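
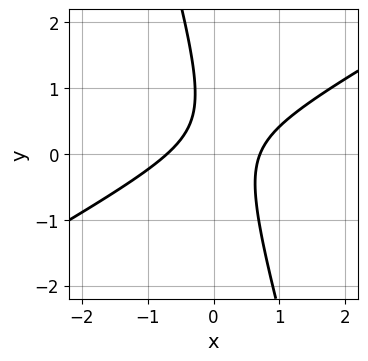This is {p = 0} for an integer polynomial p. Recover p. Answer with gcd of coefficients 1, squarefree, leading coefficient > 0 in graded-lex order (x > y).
1. The degree is 2 — the shape is more complex than any degree-1 curve.
2. From the visible intercepts: the curve avoids every integer y-axis point in the box.
3. The integer polynomial consistent with all of this is the stated p.

2*x^2 - 3*x*y - y^2 + y - 1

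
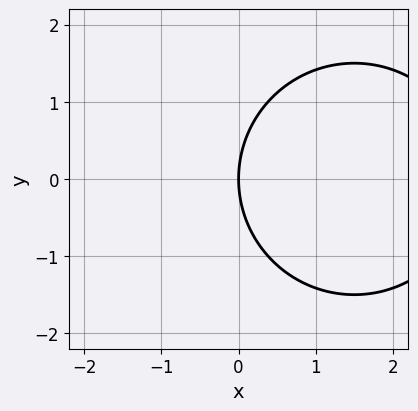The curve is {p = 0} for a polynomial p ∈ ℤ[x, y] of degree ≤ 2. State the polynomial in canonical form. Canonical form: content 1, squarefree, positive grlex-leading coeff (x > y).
The degree is 2 — a generic line meets the curve in up to 2 points.
Symmetries: it's symmetric under y → −y, forcing even powers of y.
From the visible intercepts: it crosses the y-axis at the gridline y = 0; it meets the x-axis at x = 0 (among the integer gridlines).
Solving for integer coefficients yields p as stated.

x^2 + y^2 - 3*x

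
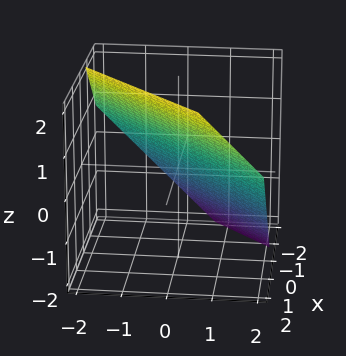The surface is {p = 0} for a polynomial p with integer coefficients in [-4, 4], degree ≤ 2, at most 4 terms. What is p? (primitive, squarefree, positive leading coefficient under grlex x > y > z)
First, the degree is 1 — the surface is flat (a plane).
Finally, matching integer coefficients to the picture gives p.

3*x - 3*y - 3*z + 2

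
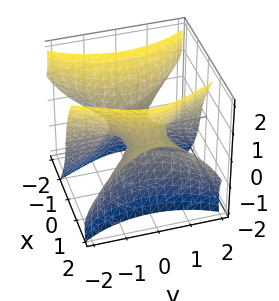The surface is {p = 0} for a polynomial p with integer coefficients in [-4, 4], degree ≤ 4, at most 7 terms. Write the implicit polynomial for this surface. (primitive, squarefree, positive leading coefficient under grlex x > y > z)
The degree is 3 — the shape is more complex than any degree-2 surface.
Checking where it meets the axes: one x-axis crossing is at x = 0; it meets the z-axis at z = 0 (among the integer gridlines).
These observations pin down the coefficients.

x^3 - 3*x^2*z - 2*x*y^2 + z^3 + 2*z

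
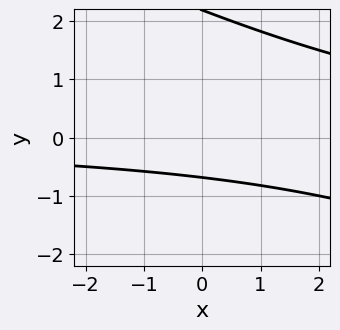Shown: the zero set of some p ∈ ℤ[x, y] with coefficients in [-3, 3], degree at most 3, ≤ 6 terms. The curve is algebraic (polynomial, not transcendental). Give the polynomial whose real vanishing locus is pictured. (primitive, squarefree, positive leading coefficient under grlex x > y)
x*y + 2*y^2 - 3*y - 3

The degree is 2 — the shape is more complex than any degree-1 curve.
From the axis intercepts and sections: no x-intercept at any integer in the box.
Matching integer coefficients to the picture gives p.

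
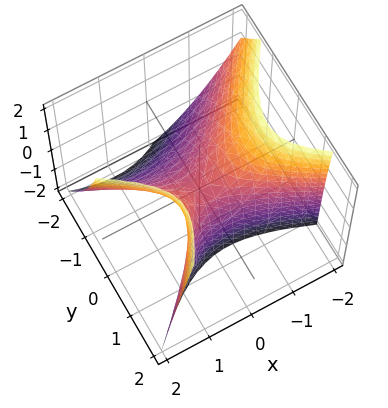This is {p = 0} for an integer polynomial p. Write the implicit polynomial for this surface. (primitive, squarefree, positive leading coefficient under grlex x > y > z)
2*x^2 + 2*x*y - 3*y^2 + 2*y*z - 2*z

The degree is 2 — the shape is more complex than any degree-1 surface.
Checking where it meets the axes: it crosses the x-axis at the gridline x = 0; it meets the y-axis at y = 0 (among the integer gridlines); it meets the z-axis at z = 0 (among the integer gridlines).
Matching integer coefficients to the picture gives p.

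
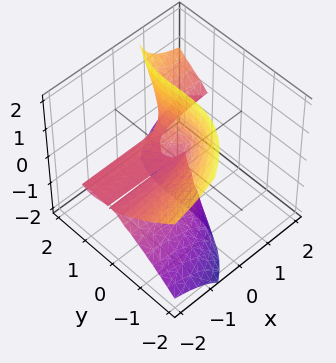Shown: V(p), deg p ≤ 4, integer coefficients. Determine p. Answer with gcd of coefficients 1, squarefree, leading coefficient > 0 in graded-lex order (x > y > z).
(a) The degree is 3 — no degree-2 surface has this shape.
(b) Against the integer gridlines: the y-axis gridline crossings are at y ∈ {0, 1}; it crosses the z-axis at the gridline z = 0; the visible x-axis segment lies entirely on the surface.
(c) Solving for integer coefficients yields p as stated.

3*x*z^2 - y^3 + y^2 - z^2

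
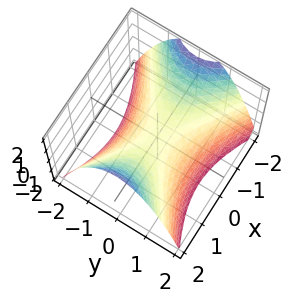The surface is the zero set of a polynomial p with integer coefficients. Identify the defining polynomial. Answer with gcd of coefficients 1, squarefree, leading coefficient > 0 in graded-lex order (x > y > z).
deg p = 2.
Symmetries: it's symmetric under y → −y, forcing even powers of y; the x ↦ −x reflection is a symmetry, so x appears only in even powers.
From the axis intercepts and sections: it crosses the y-axis at the gridline y = 0; it crosses the x-axis at the gridline x = 0; it meets the z-axis at z = 0 (among the integer gridlines).
Assembling these constraints gives the stated polynomial.

x^2 - 2*y^2 - 2*z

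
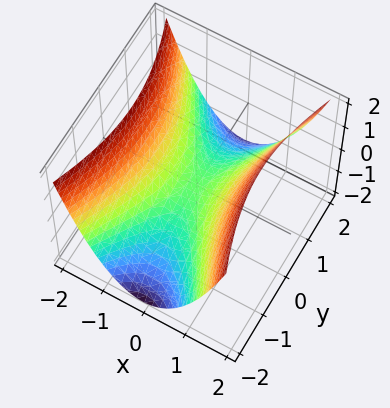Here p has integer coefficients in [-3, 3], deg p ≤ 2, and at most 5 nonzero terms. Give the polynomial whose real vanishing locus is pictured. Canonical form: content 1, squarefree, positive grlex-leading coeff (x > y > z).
(a) Degree: a saddle surface; a quadric, so deg p = 2.
(b) Symmetries: mirror symmetry x ↦ −x ⇒ only even powers of x; the y ↦ −y reflection is a symmetry, so y appears only in even powers.
(c) Reading off the gridlines: one z-axis crossing is at z = 0; it crosses the x-axis at the gridline x = 0.
(d) These observations pin down the coefficients.

3*x^2 - y^2 - 3*z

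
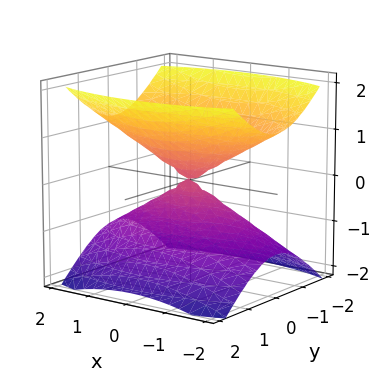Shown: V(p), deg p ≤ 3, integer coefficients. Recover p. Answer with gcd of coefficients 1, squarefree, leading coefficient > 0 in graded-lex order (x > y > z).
I count 2 distinct pieces. Treating them together as one polynomial.
Degree: two nappes meeting at a single point; a quadric, so deg p = 2.
Symmetries: mirror symmetry z ↦ −z ⇒ only even powers of z; the y ↦ −y reflection is a symmetry, so y appears only in even powers; mirror symmetry x ↦ −x ⇒ only even powers of x.
From the axis intercepts and sections: it crosses the z-axis at the gridline z = 0; it meets the y-axis at y = 0 (among the integer gridlines); one x-axis crossing is at x = 0.
Together with the visible shape, these determine p as stated.

x^2 + 3*y^2 - 3*z^2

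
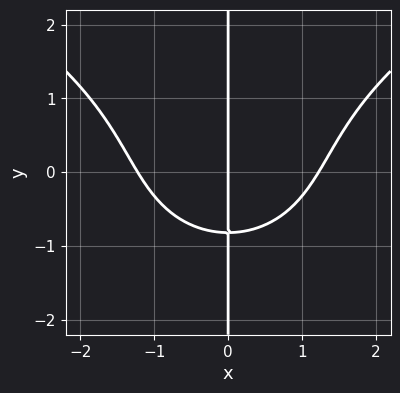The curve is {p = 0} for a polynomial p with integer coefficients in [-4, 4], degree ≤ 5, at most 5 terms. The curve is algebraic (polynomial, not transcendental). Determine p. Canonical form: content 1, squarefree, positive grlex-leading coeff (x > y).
x*y^3 - 2*x^3 + 3*x*y + 3*x

deg p = 4.
Checking where it meets the axes: every point of the y-axis in the box is on the curve; one x-axis crossing is at x = 0.
These observations pin down the coefficients.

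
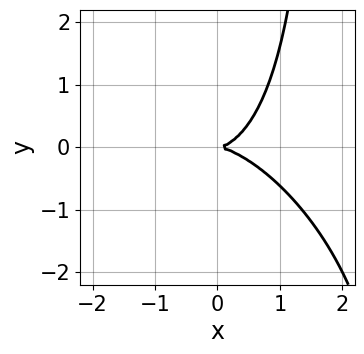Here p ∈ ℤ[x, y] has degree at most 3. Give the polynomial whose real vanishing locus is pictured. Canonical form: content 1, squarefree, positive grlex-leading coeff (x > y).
x^3 + x^2*y + x*y^2 - 2*y^2

1. Degree: a generic line meets the curve in up to 3 points, so deg p = 3.
2. Against the integer gridlines: it crosses the y-axis at the gridline y = 0; one x-axis crossing is at x = 0.
3. Fitting integer coefficients to these (and the overall shape) gives p.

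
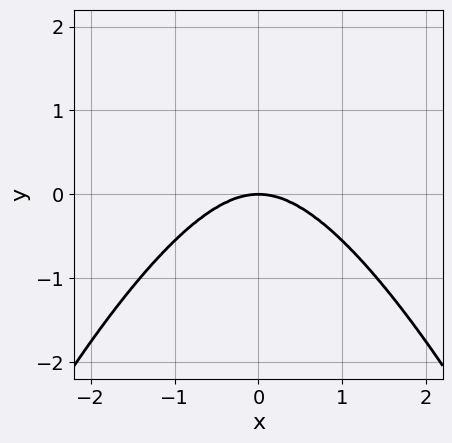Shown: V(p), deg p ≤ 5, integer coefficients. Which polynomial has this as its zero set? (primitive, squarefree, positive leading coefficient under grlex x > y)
deg p = 4.
Symmetries: the x ↦ −x reflection is a symmetry, so x appears only in even powers.
Checking where it meets the axes: it crosses the x-axis at the gridline x = 0; it crosses the y-axis at the gridline y = 0.
These observations pin down the coefficients.

2*x^4 + 3*x^2*y + 2*y^3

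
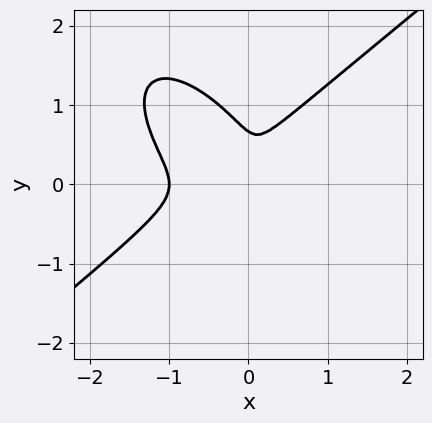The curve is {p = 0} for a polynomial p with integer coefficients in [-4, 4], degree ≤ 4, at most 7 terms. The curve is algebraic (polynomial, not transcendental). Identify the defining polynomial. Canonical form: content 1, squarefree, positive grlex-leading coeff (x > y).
3*x^3 - 2*x*y^2 - 3*y^3 + 3*x^2 + 2*y^2

First, degree: the shape is more complex than any degree-2 curve, so deg p = 3.
Next, against the integer gridlines: one x-axis crossing is at x = -1.
Finally, these observations pin down the coefficients.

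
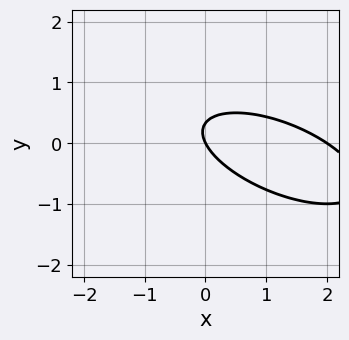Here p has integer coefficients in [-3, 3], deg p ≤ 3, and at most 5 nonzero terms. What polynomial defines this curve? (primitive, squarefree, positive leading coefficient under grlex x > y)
x^2 + 2*x*y + 3*y^2 - 2*x - y

The degree is 2 — a generic line meets the curve in up to 2 points.
Checking where it meets the axes: among the integer gridlines, it crosses the x-axis at x ∈ {0, 2}; one y-axis crossing is at y = 0.
The integer polynomial consistent with all of this is the stated p.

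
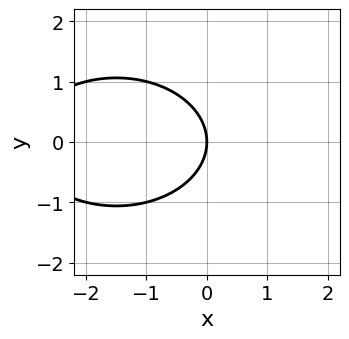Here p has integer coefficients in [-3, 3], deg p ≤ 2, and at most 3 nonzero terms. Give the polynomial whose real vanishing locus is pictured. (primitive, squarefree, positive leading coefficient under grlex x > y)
First, the degree is 2 — the shape is more complex than any degree-1 curve.
Next, symmetries: it's symmetric under y → −y, forcing even powers of y.
Then, against the integer gridlines: one y-axis crossing is at y = 0; it meets the x-axis at x = 0 (among the integer gridlines).
Finally, these observations pin down the coefficients.

x^2 + 2*y^2 + 3*x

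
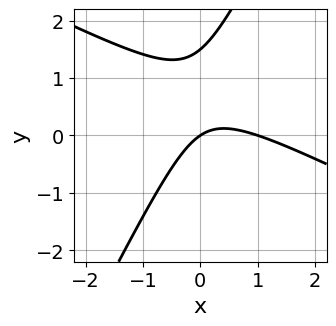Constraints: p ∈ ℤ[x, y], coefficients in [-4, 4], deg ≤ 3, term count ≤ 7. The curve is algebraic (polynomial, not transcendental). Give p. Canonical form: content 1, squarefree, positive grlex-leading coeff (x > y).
2*x^2 + 3*x*y - 2*y^2 - 2*x + 3*y

First, degree: a generic line meets the curve in up to 2 points, so deg p = 2.
Then, reading off the gridlines: among the integer gridlines, it crosses the x-axis at x ∈ {0, 1}; it meets the y-axis at y = 0 (among the integer gridlines).
Finally, fitting integer coefficients to these (and the overall shape) gives p.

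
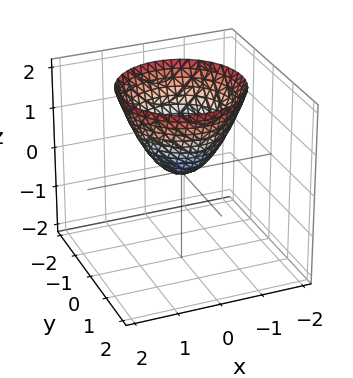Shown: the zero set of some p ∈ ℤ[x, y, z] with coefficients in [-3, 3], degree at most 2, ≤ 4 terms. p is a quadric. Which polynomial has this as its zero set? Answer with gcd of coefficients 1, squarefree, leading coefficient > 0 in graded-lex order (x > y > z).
(a) The degree is 2 — a single bowl opening along one axis; a quadric.
(b) Symmetry: every cross-section ⟂ z is a circle, so x, y appear only via x² + y².
(c) Against the integer gridlines: a circular section at z = 1 has radius exactly 1; it meets the z-axis at z = 0 (among the integer gridlines).
(d) The integer polynomial consistent with all of this is the stated p.

x^2 + y^2 - z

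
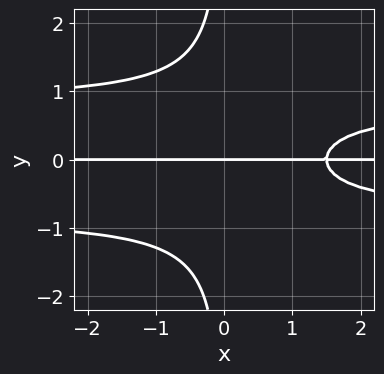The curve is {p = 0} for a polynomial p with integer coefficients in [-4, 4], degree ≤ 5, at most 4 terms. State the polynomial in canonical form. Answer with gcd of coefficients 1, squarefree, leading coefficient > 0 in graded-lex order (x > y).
3*x*y^3 - 2*x*y + 3*y

(a) deg p = 4.
(b) Checking where it meets the axes: the visible x-axis segment lies entirely on the curve; it meets the y-axis at y = 0 (among the integer gridlines).
(c) Solving for integer coefficients yields p as stated.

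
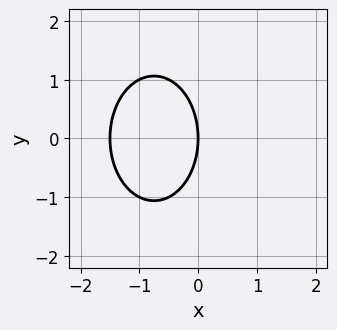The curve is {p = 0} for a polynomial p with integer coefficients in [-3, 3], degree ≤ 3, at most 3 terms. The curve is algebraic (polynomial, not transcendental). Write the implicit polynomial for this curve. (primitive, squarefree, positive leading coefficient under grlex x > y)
2*x^2 + y^2 + 3*x

1. Degree: no degree-1 curve has this shape, so deg p = 2.
2. Symmetries: it's symmetric under y → −y, forcing even powers of y.
3. Observable constraints: one x-axis crossing is at x = 0; one y-axis crossing is at y = 0.
4. Solving for integer coefficients yields p as stated.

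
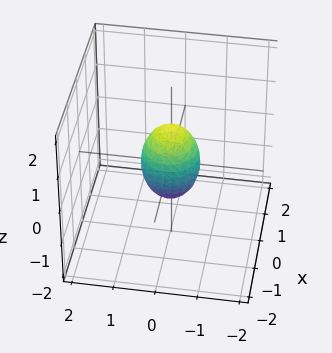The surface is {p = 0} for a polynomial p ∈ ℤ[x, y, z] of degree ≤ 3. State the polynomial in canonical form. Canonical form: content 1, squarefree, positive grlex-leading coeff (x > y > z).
2*x^2 + 2*y^2 + z^2 - 1

1. Degree: no degree-1 surface has this shape, so deg p = 2.
2. Symmetries: every cross-section ⟂ z is a circle, so x, y appear only via x² + y².
3. Observable constraints: the z-axis gridline crossings are at z ∈ {-1, 1}; a circular section at z = 0 has radius between 0 and 1.
4. Assembling these constraints gives the stated polynomial.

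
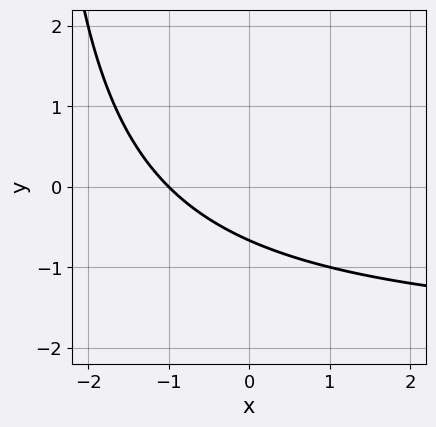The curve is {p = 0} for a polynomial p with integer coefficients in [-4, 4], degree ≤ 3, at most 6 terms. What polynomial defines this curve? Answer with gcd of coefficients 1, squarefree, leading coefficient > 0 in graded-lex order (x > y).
x*y + 2*x + 3*y + 2

Degree: no degree-1 curve has this shape, so deg p = 2.
Reading off the gridlines: it meets the x-axis at x = -1 (among the integer gridlines).
Assembling these constraints gives the stated polynomial.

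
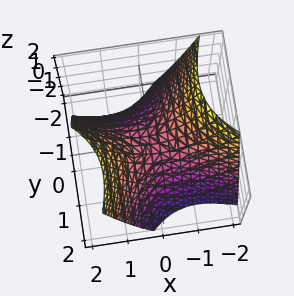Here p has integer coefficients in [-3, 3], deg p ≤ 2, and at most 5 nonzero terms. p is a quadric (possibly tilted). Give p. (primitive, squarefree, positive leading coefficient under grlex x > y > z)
Degree: the shape is more complex than any degree-1 surface, so deg p = 2.
From the visible intercepts: it crosses the y-axis at the gridline y = 0; one z-axis crossing is at z = 0; one x-axis crossing is at x = 0.
These observations pin down the coefficients.

2*x^2 + 3*x*y - 2*y^2 - 3*z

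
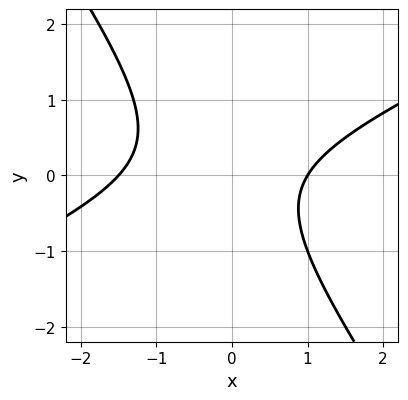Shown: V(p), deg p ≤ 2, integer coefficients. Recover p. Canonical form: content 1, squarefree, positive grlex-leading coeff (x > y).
2*x^2 - 3*x*y - 3*y^2 + x - 3

First, degree: the shape is more complex than any degree-1 curve, so deg p = 2.
Then, against the integer gridlines: it meets the x-axis at x = 1 (among the integer gridlines); it misses every integer gridline on the y-axis.
Finally, assembling these constraints gives the stated polynomial.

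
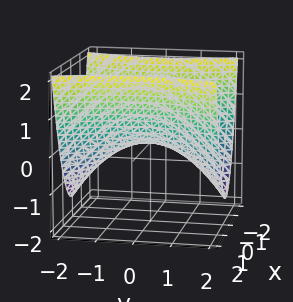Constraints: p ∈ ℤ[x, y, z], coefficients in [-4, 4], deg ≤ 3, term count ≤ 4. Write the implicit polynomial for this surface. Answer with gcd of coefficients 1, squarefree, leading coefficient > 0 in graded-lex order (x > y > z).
(a) deg p = 2. A hyperbolic paraboloid; a quadric.
(b) Symmetries: mirror symmetry y ↦ −y ⇒ only even powers of y; it's symmetric under x → −x, forcing even powers of x.
(c) Observable constraints: it crosses the x-axis at the gridline x = 0; it meets the y-axis at y = 0 (among the integer gridlines); it crosses the z-axis at the gridline z = 0.
(d) Fitting integer coefficients to these (and the overall shape) gives p.

3*x^2 - y^2 - 3*z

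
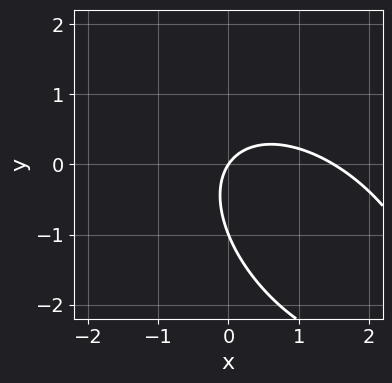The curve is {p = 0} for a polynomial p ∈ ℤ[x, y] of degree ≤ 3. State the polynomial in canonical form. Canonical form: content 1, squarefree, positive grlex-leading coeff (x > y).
2*x^2 + 2*x*y + 2*y^2 - 3*x + 2*y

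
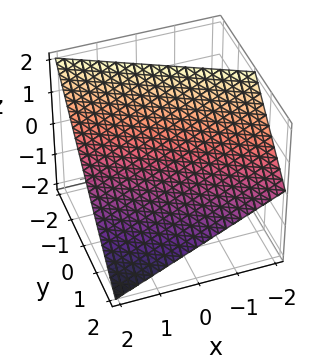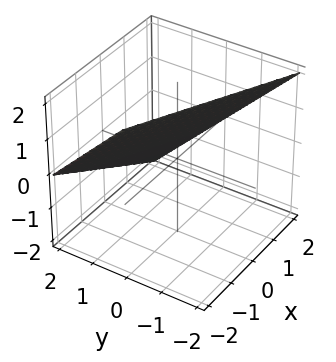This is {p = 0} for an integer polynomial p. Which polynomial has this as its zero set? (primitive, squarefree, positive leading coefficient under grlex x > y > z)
x + 2*y + 2*z - 2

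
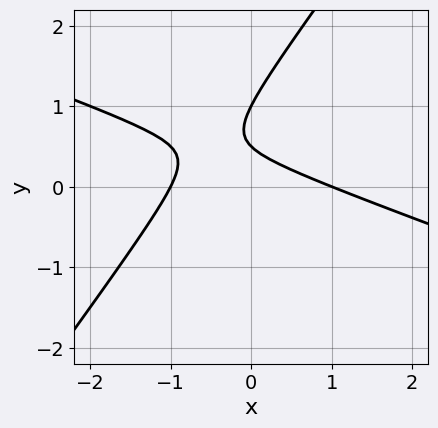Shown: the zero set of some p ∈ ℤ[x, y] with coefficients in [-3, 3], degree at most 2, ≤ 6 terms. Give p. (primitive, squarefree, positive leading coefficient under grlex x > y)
x^2 + 2*x*y - 2*y^2 + 3*y - 1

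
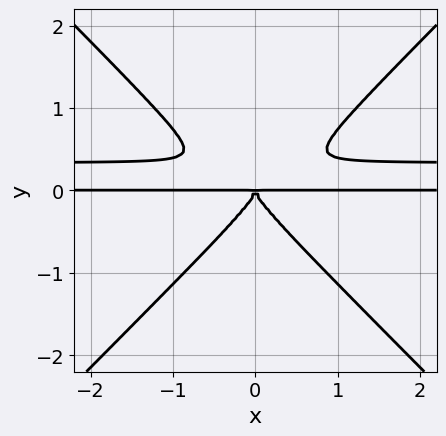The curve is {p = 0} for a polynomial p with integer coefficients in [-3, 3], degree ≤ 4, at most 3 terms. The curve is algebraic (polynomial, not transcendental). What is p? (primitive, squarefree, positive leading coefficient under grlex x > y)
First, deg p = 4. The shape is more complex than any degree-3 curve.
Next, symmetries: mirror symmetry x ↦ −x ⇒ only even powers of x.
Then, reading off the gridlines: the visible x-axis segment lies entirely on the curve.
Finally, solving for integer coefficients yields p as stated.

3*x^2*y^2 - 3*y^4 - x^2*y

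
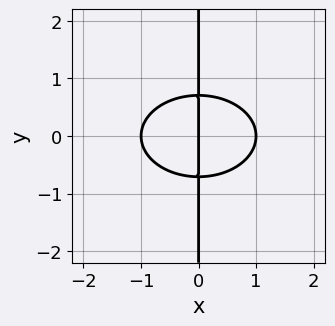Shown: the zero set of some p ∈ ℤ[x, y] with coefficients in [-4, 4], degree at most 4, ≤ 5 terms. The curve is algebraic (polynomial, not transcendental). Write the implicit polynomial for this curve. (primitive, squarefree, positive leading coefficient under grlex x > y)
x^3 + 2*x*y^2 - x

First, the degree is 3 — a generic line meets the curve in up to 3 points.
Next, symmetries: the y ↦ −y reflection is a symmetry, so y appears only in even powers.
Then, from the axis intercepts and sections: among the integer gridlines, it crosses the x-axis at x ∈ {-1, 0, 1}; every point of the y-axis in the box is on the curve.
Finally, together with the visible shape, these determine p as stated.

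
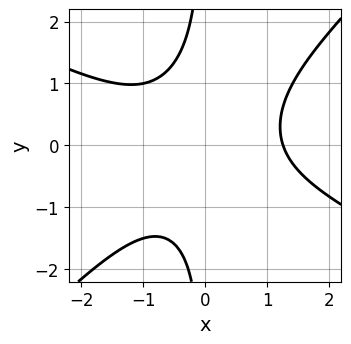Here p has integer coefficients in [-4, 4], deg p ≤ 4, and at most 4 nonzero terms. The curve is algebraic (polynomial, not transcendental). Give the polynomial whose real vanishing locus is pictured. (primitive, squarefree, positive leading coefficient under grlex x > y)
(a) Degree: no degree-2 curve has this shape, so deg p = 3.
(b) Checking where it meets the axes: it misses every integer gridline on the y-axis.
(c) These observations pin down the coefficients.

x^3 + x^2*y - 2*x*y^2 - 2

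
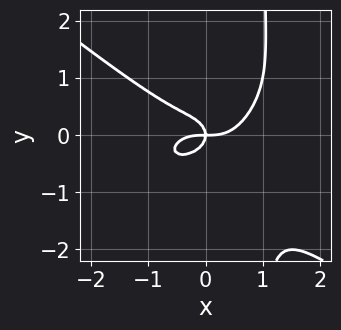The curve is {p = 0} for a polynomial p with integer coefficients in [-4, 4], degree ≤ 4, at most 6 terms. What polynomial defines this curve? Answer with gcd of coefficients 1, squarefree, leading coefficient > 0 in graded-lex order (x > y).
(a) Degree: the shape is more complex than any degree-3 curve, so deg p = 4.
(b) Against the integer gridlines: it crosses the x-axis at the gridline x = 0; it crosses the y-axis at the gridline y = 0.
(c) The integer polynomial consistent with all of this is the stated p.

x^4 + 2*x*y^3 - 2*y^3 - x*y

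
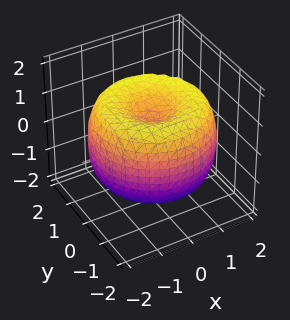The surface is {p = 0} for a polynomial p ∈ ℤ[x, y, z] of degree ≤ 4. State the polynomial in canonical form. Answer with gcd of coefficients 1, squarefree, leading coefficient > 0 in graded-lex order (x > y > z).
x^4 + 2*x^2*y^2 + y^4 - 3*x^2 - 3*y^2 + 2*z^2 - 1

1. deg p = 4. A generic line meets the surface in up to 4 points.
2. Symmetries: rotational symmetry about the z-axis ⇒ p depends on x, y only through x² + y².
3. Checking where it meets the axes: a circular section at z = -1 has radius between 0 and 1.
4. The integer polynomial consistent with all of this is the stated p.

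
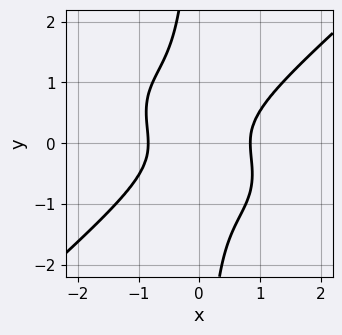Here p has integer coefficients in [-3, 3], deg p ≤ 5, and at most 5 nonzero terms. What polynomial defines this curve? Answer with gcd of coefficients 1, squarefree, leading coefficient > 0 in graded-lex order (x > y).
2*x^4 - 3*x*y^3 - 2*y^2 - 1

deg p = 4.
Reading off the gridlines: it misses every integer gridline on the y-axis.
The integer polynomial consistent with all of this is the stated p.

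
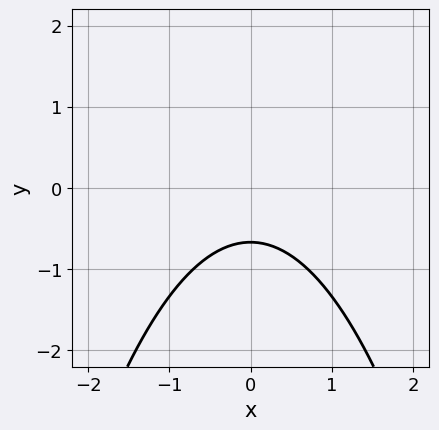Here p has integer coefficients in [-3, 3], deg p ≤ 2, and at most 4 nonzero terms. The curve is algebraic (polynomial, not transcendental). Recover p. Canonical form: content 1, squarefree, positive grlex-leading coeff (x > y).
The degree is 2 — no degree-1 curve has this shape.
Symmetries: the x ↦ −x reflection is a symmetry, so x appears only in even powers.
Reading off the gridlines: the curve avoids every integer x-axis point in the box.
Together with the visible shape, these determine p as stated.

2*x^2 + 3*y + 2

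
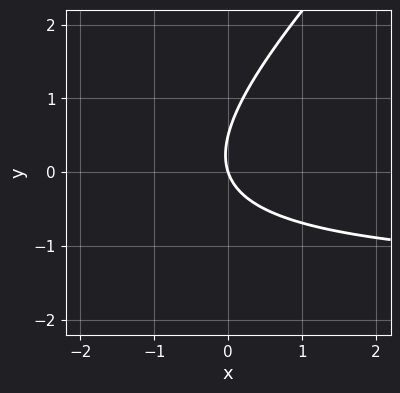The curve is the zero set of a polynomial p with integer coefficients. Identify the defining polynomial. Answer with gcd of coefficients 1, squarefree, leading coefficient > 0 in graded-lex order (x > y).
1. deg p = 2. The shape is more complex than any degree-1 curve.
2. Reading off the gridlines: it crosses the x-axis at the gridline x = 0; it crosses the y-axis at the gridline y = 0.
3. The integer polynomial consistent with all of this is the stated p.

2*x*y - 2*y^2 + 3*x + y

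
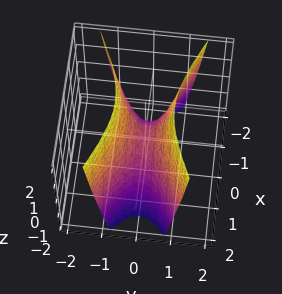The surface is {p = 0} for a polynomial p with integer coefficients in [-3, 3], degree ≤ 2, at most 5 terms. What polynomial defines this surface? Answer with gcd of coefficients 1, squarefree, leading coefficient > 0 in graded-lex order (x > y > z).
deg p = 2. A saddle surface; a quadric.
Symmetries: the y ↦ −y reflection is a symmetry, so y appears only in even powers; it's symmetric under x → −x, forcing even powers of x.
Reading off the gridlines: it crosses the y-axis at the gridline y = 0; one x-axis crossing is at x = 0; it meets the z-axis at z = 0 (among the integer gridlines).
Together with the visible shape, these determine p as stated.

x^2 - 3*y^2 + z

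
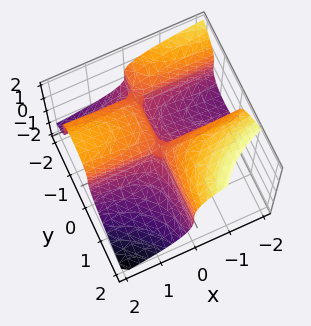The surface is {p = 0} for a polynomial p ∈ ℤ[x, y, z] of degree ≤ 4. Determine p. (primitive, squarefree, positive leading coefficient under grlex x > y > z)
(a) Degree: no degree-2 surface has this shape, so deg p = 3.
(b) Reading off the gridlines: the visible x-axis segment lies entirely on the surface; the visible y-axis segment lies entirely on the surface.
(c) The integer polynomial consistent with all of this is the stated p.

2*x*y^2 + 2*z^3 + 3*x*y - z^2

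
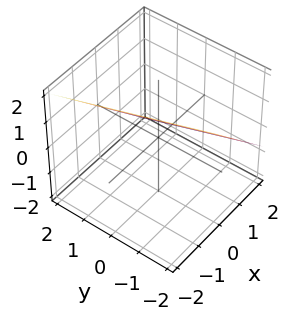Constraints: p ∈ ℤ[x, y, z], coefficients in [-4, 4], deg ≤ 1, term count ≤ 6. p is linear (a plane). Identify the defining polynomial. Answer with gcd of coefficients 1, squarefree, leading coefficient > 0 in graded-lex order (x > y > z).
3*x + y + 3*z - 2

1. deg p = 1. Every cross-section is a straight line — this is a plane.
2. From the visible intercepts: one y-axis crossing is at y = 2.
3. Solving for integer coefficients yields p as stated.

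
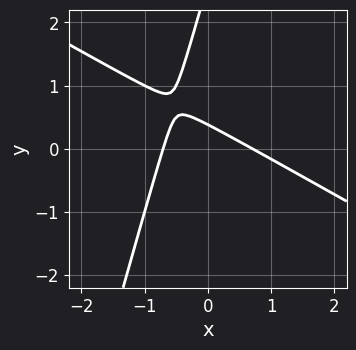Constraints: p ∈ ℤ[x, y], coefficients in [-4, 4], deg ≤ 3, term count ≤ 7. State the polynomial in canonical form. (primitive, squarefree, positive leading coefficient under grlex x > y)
2*x^2 + 3*x*y - y^2 + 3*y - 1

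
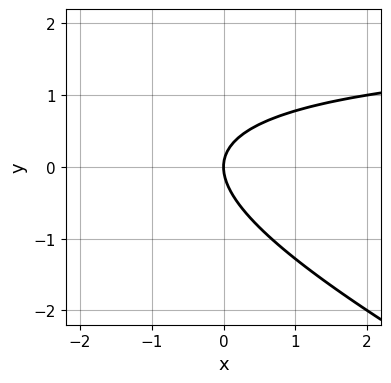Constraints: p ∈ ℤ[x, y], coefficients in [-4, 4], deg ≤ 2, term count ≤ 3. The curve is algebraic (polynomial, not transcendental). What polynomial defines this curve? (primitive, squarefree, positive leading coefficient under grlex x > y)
(a) The degree is 2 — no degree-1 curve has this shape.
(b) Observable constraints: it meets the x-axis at x = 0 (among the integer gridlines); it meets the y-axis at y = 0 (among the integer gridlines).
(c) Solving for integer coefficients yields p as stated.

x*y + 2*y^2 - 2*x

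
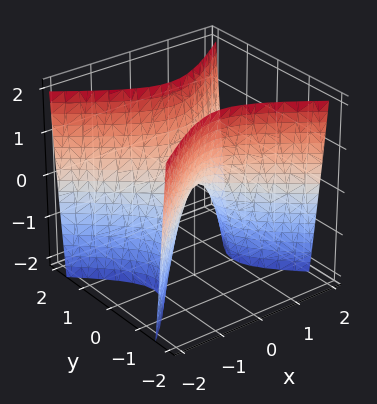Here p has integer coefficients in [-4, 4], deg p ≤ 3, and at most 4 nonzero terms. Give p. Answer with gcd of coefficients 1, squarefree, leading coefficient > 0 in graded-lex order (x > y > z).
2*x^2 - 3*y^2 + z

First, deg p = 2. A hyperbolic paraboloid; a quadric.
Next, symmetries: mirror symmetry x ↦ −x ⇒ only even powers of x; it's symmetric under y → −y, forcing even powers of y.
Next, from the axis intercepts and sections: it crosses the z-axis at the gridline z = 0; it meets the y-axis at y = 0 (among the integer gridlines); it meets the x-axis at x = 0 (among the integer gridlines).
Finally, together with the visible shape, these determine p as stated.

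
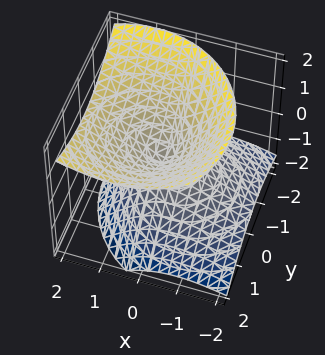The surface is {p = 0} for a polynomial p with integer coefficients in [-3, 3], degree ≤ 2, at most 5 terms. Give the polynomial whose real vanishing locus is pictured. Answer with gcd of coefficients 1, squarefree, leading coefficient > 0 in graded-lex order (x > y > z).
1. The degree is 2 — a generic line meets the surface in up to 2 points.
2. From the axis intercepts and sections: it meets the z-axis at z = 0 (among the integer gridlines); one x-axis crossing is at x = 0; it crosses the y-axis at the gridline y = 0.
3. Matching integer coefficients to the picture gives p.

2*x^2 - 2*x*z + 2*y^2 - y*z - 3*z^2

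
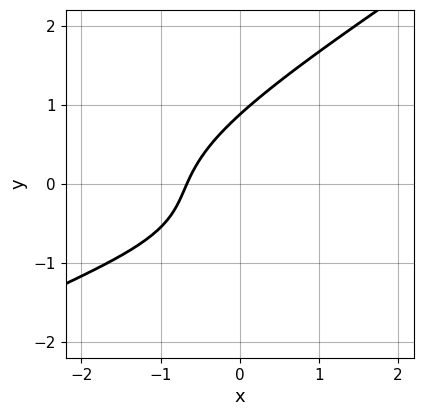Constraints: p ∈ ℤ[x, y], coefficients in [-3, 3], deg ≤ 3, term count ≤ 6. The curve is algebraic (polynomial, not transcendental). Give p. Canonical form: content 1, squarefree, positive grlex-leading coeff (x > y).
1. The degree is 3 — no degree-2 curve has this shape.
2. Matching integer coefficients to the picture gives p.

2*x*y^2 - 3*y^3 + 2*x*y + 3*x + 2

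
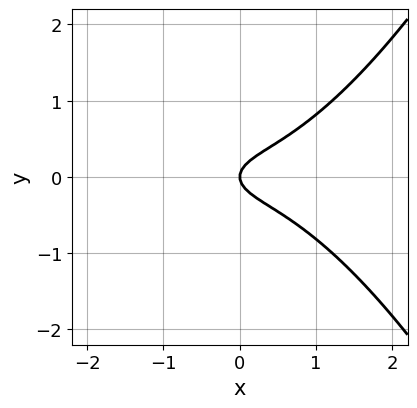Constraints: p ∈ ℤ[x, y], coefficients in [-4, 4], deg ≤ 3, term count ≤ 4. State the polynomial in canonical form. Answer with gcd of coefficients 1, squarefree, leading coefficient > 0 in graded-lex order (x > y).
x^3 - 3*y^2 + x

1. The degree is 3 — the shape is more complex than any degree-2 curve.
2. Symmetries: it's symmetric under y → −y, forcing even powers of y.
3. Observable constraints: one x-axis crossing is at x = 0; it crosses the y-axis at the gridline y = 0.
4. Solving for integer coefficients yields p as stated.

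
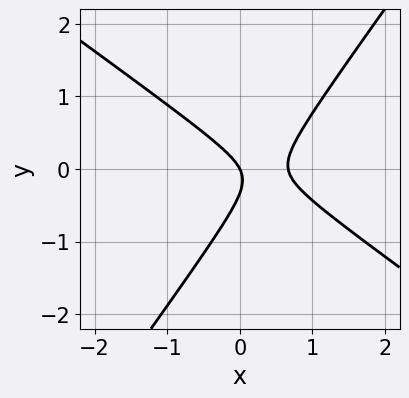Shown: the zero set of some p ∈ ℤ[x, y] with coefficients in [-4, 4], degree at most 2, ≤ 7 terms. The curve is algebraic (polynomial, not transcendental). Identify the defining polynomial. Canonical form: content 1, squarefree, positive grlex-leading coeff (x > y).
3*x^2 + 2*x*y - 3*y^2 - 2*x - y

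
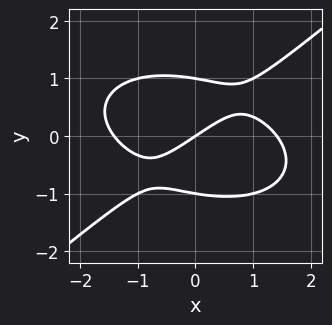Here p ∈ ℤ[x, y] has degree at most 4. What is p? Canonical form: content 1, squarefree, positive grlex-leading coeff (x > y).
First, the degree is 3 — a generic line meets the curve in up to 3 points.
Next, from the axis intercepts and sections: the y-axis gridline crossings are at y ∈ {-1, 0, 1}; one x-axis crossing is at x = 0.
Finally, matching integer coefficients to the picture gives p.

x^3 + x*y^2 - 3*y^3 - 2*x + 3*y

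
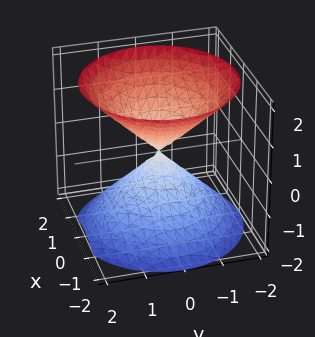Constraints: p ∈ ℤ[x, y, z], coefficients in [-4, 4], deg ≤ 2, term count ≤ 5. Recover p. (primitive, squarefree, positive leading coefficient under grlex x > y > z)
x^2 + y^2 - z^2

1. I count 2 distinct pieces. Treating them together as one polynomial.
2. Degree: a double cone through the origin; a quadric, so deg p = 2.
3. Symmetries: the z ↦ −z reflection is a symmetry, so z appears only in even powers; the z-axis is an axis of rotation, so x and y enter only as x² + y².
4. Checking where it meets the axes: one z-axis crossing is at z = 0; a circular section at z = -1 has radius exactly 1; it crosses the x-axis at the gridline x = 0.
5. Putting this together gives p.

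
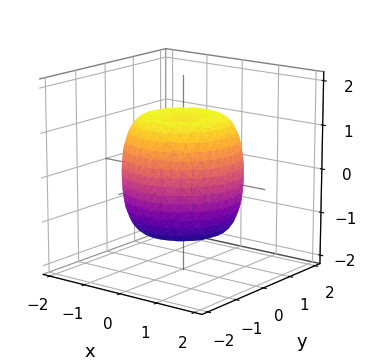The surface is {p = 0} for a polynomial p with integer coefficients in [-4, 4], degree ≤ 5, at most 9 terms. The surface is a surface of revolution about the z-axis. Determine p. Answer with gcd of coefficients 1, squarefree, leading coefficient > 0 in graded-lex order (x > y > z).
(a) deg p = 4. A generic line meets the surface in up to 4 points.
(b) Symmetry: the surface is invariant under rotation about z: p = q(x² + y², z).
(c) From the visible intercepts: a circular section at z = -1 has radius between 1 and 2.
(d) Fitting integer coefficients to these (and the overall shape) gives p.

2*x^4 + 4*x^2*y^2 + 2*y^4 - 2*x^2 - 2*y^2 + 2*z^2 - 3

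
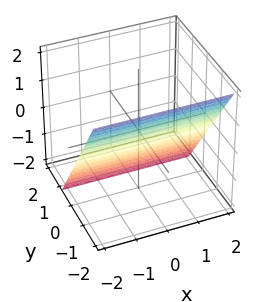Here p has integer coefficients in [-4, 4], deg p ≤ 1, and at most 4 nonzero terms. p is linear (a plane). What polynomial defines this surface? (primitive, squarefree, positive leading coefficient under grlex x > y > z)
3*y + 2*z + 2

First, the degree is 1 — every cross-section is a straight line — this is a plane.
Then, from the visible intercepts: one z-axis crossing is at z = -1; the surface avoids every integer x-axis point in the box.
Finally, the integer polynomial consistent with all of this is the stated p.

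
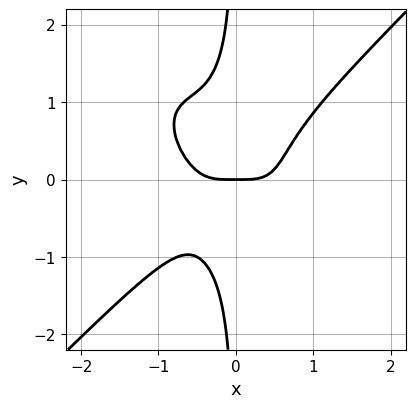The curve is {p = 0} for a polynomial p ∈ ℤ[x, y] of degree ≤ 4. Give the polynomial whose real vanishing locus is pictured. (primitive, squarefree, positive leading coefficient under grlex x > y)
2*x^4 + x^3*y - x^2*y^2 - 2*x*y^3 - y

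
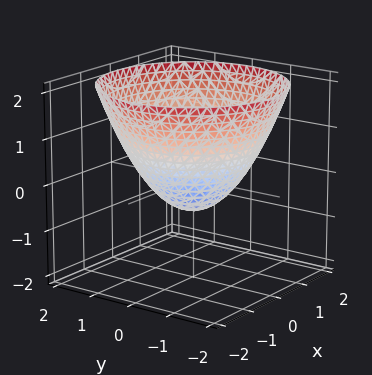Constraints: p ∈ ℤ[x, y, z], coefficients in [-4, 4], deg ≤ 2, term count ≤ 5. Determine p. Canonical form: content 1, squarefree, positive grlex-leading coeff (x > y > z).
2*x^2 + 2*y^2 - 3*z - 2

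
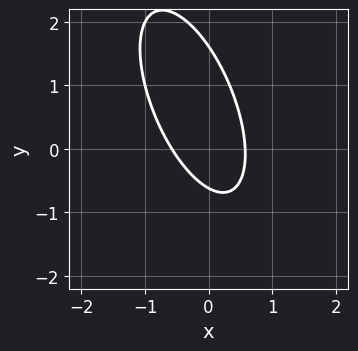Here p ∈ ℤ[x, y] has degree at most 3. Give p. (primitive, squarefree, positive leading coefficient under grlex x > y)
3*x^2 + 2*x*y + y^2 - y - 1

(a) deg p = 2. No degree-1 curve has this shape.
(b) Putting this together gives p.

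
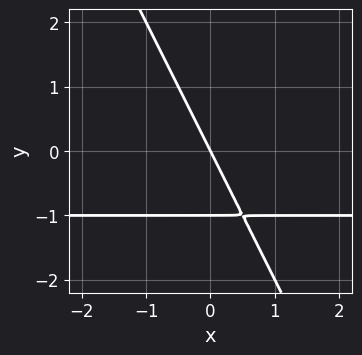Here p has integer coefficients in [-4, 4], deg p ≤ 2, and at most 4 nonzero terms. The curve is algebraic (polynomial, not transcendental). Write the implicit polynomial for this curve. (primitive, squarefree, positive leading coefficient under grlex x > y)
2*x*y + y^2 + 2*x + y

1. Degree: a generic line meets the curve in up to 2 points, so deg p = 2.
2. From the axis intercepts and sections: the y-axis gridline crossings are at y ∈ {-1, 0}; it crosses the x-axis at the gridline x = 0.
3. Matching integer coefficients to the picture gives p.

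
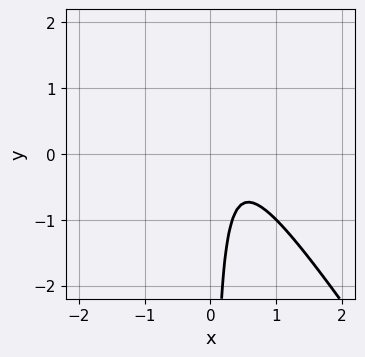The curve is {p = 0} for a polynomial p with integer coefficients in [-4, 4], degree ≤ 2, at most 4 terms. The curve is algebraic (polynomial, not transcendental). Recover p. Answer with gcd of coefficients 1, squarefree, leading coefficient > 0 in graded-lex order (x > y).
3*x^2 + 2*x*y - 2*x + 1

First, deg p = 2. No degree-1 curve has this shape.
Next, from the axis intercepts and sections: no y-intercept at any integer in the box; the curve avoids every integer x-axis point in the box.
Finally, assembling these constraints gives the stated polynomial.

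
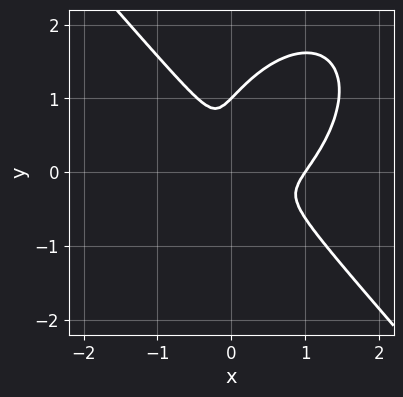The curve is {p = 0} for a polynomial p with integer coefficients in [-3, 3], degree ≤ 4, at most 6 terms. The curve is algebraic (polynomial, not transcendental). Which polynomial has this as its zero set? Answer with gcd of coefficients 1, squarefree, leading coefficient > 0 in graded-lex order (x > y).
3*x^3 + 2*y^3 - 3*x^2 - 2*x*y - 2*y^2

(a) The degree is 3 — no degree-2 curve has this shape.
(b) Checking where it meets the axes: it crosses the y-axis at the gridline y = 1; it crosses the x-axis at the gridline x = 1.
(c) Fitting integer coefficients to these (and the overall shape) gives p.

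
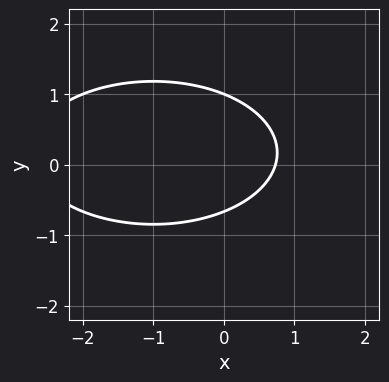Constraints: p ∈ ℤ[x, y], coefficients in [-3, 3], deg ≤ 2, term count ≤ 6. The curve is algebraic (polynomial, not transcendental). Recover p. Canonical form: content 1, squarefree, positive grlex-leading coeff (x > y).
The degree is 2 — a generic line meets the curve in up to 2 points.
Observable constraints: it crosses the y-axis at the gridline y = 1.
Fitting integer coefficients to these (and the overall shape) gives p.

x^2 + 3*y^2 + 2*x - y - 2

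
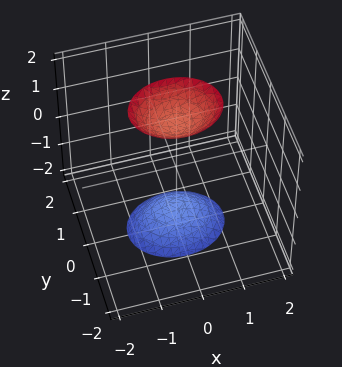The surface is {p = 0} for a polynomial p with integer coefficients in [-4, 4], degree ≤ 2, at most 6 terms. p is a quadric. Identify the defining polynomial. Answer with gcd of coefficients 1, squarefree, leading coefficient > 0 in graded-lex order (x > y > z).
First, I count 2 distinct pieces.
Next, deg p = 2.
Next, symmetries: mirror symmetry z ↦ −z ⇒ only even powers of z; it's symmetric under y → −y, forcing even powers of y; mirror symmetry x ↦ −x ⇒ only even powers of x.
Then, against the integer gridlines: it misses every integer gridline on the y-axis; the surface avoids every integer x-axis point in the box.
Finally, matching integer coefficients to the picture gives p.

2*x^2 + 3*y^2 - z^2 + 2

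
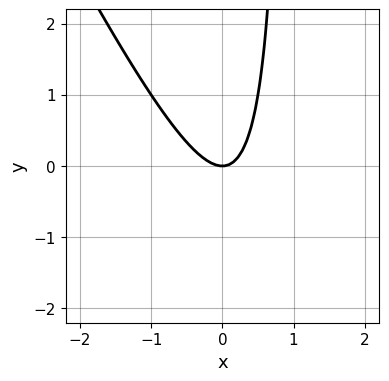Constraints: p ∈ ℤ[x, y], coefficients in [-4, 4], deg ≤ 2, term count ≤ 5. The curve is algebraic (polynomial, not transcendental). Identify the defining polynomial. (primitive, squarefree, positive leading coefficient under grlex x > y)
1. The degree is 2 — the shape is more complex than any degree-1 curve.
2. Observable constraints: it meets the y-axis at y = 0 (among the integer gridlines); one x-axis crossing is at x = 0.
3. Assembling these constraints gives the stated polynomial.

2*x^2 + x*y - y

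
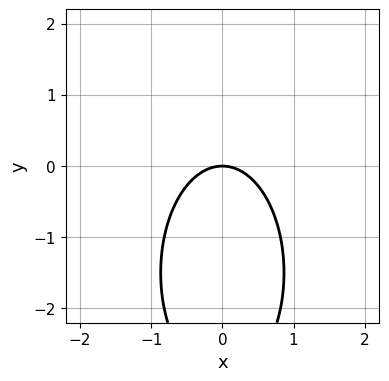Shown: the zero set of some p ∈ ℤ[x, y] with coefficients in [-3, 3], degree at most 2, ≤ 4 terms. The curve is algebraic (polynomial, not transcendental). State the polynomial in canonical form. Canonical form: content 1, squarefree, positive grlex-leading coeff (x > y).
First, the degree is 2 — no degree-1 curve has this shape.
Then, symmetries: mirror symmetry x ↦ −x ⇒ only even powers of x.
Then, from the axis intercepts and sections: it meets the y-axis at y = 0 (among the integer gridlines); one x-axis crossing is at x = 0.
Finally, putting this together gives p.

3*x^2 + y^2 + 3*y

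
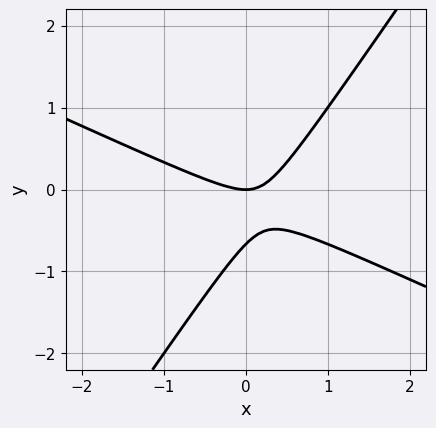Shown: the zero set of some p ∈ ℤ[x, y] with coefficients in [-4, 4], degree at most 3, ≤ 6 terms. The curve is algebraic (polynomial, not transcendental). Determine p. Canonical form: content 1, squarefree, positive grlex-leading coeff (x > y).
2*x^2 + 3*x*y - 3*y^2 - 2*y

First, the degree is 2 — no degree-1 curve has this shape.
Then, against the integer gridlines: it crosses the x-axis at the gridline x = 0; one y-axis crossing is at y = 0.
Finally, putting this together gives p.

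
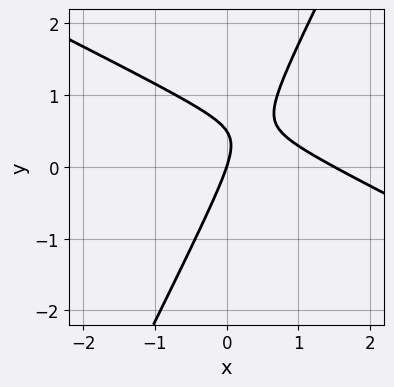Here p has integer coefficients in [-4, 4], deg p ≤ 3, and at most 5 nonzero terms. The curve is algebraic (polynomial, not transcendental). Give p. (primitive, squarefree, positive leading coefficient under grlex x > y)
2*x^2 + 3*x*y - 2*y^2 - 3*x + y

1. deg p = 2. No degree-1 curve has this shape.
2. From the visible intercepts: one x-axis crossing is at x = 0; it crosses the y-axis at the gridline y = 0.
3. Assembling these constraints gives the stated polynomial.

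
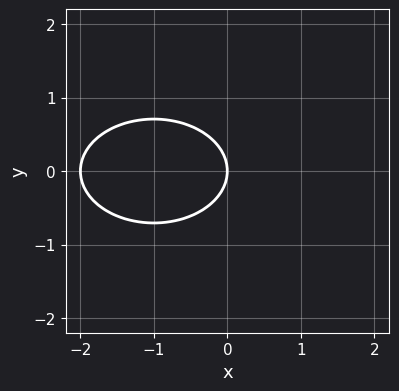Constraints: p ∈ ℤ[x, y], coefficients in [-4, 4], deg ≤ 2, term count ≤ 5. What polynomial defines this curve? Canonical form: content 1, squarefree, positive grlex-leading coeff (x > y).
x^2 + 2*y^2 + 2*x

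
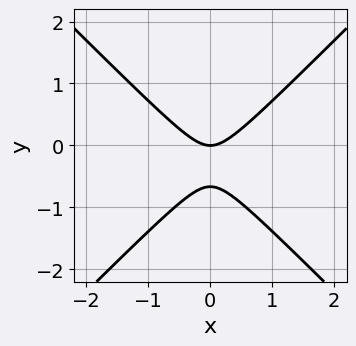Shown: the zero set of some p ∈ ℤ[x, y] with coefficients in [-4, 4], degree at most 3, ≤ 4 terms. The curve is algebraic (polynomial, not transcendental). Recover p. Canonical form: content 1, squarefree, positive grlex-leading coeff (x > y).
First, degree: no degree-1 curve has this shape, so deg p = 2.
Next, symmetries: it's symmetric under x → −x, forcing even powers of x.
Next, against the integer gridlines: one x-axis crossing is at x = 0; it meets the y-axis at y = 0 (among the integer gridlines).
Finally, putting this together gives p.

3*x^2 - 3*y^2 - 2*y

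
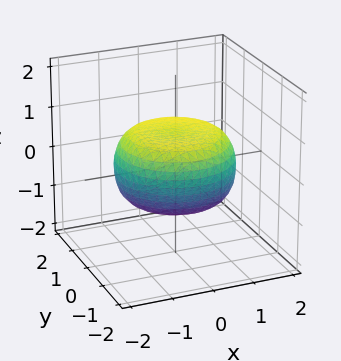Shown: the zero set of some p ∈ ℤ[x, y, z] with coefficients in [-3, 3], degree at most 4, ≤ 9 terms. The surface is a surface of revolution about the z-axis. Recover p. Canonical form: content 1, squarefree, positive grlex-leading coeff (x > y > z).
(a) The degree is 4 — the shape is more complex than any degree-3 surface.
(b) Symmetries: the z-axis is an axis of rotation, so x and y enter only as x² + y².
(c) Observable constraints: a circular section at z = 0 has radius between 1 and 2.
(d) These observations pin down the coefficients.

x^4 + 2*x^2*y^2 + y^4 - x^2 - y^2 + 3*z^2 - 2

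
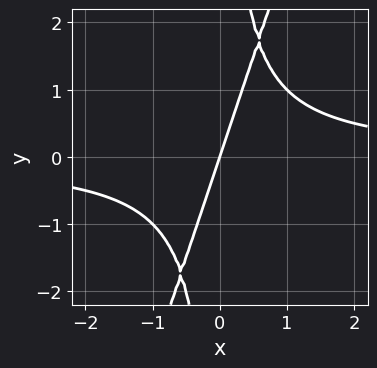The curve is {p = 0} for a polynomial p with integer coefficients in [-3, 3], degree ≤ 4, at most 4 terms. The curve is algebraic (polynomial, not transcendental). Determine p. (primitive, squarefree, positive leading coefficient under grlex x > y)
3*x^2*y - x*y^2 - 3*x + y

1. deg p = 3.
2. Reading off the gridlines: it meets the y-axis at y = 0 (among the integer gridlines); it meets the x-axis at x = 0 (among the integer gridlines).
3. Assembling these constraints gives the stated polynomial.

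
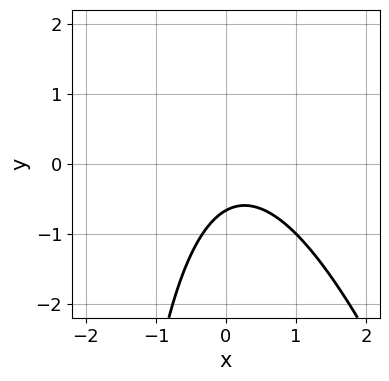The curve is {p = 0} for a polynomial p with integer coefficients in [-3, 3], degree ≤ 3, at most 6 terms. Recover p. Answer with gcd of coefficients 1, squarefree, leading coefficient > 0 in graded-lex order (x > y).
Degree: no degree-1 curve has this shape, so deg p = 2.
Observable constraints: no x-intercept at any integer in the box.
These observations pin down the coefficients.

3*x^2 + x*y - x + 3*y + 2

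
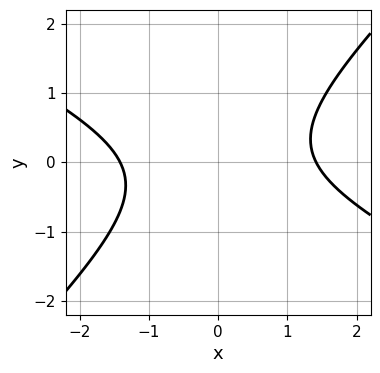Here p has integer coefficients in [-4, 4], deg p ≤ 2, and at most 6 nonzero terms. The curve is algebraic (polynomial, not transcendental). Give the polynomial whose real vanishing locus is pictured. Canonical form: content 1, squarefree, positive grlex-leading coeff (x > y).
x^2 + x*y - 2*y^2 - 2

(a) deg p = 2.
(b) From the axis intercepts and sections: the curve avoids every integer y-axis point in the box.
(c) The integer polynomial consistent with all of this is the stated p.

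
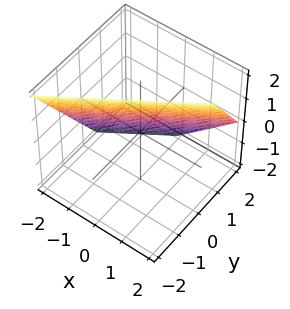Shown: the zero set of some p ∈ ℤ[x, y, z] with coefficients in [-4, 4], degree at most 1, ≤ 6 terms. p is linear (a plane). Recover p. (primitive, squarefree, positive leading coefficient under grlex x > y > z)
(a) The degree is 1 — the surface is flat (a plane).
(b) Reading off the gridlines: it crosses the z-axis at the gridline z = 1; it crosses the x-axis at the gridline x = -1.
(c) The integer polynomial consistent with all of this is the stated p.

2*x - 3*y - 2*z + 2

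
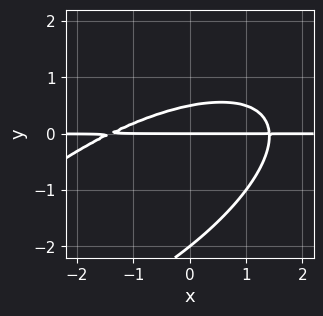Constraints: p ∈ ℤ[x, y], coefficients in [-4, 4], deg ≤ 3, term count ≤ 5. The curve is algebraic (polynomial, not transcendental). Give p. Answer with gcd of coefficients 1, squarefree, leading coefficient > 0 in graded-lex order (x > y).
(a) deg p = 3. A generic line meets the curve in up to 3 points.
(b) From the axis intercepts and sections: among the integer gridlines, it crosses the y-axis at y ∈ {-2, 0}; the visible x-axis segment lies entirely on the curve.
(c) Fitting integer coefficients to these (and the overall shape) gives p.

x^2*y - 2*x*y^2 + 2*y^3 + 3*y^2 - 2*y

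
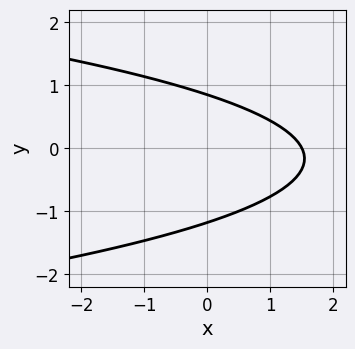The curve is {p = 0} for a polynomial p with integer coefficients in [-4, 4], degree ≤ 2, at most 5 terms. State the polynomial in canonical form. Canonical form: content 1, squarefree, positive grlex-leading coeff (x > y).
1. Degree: the shape is more complex than any degree-1 curve, so deg p = 2.
2. Matching integer coefficients to the picture gives p.

3*y^2 + 2*x + y - 3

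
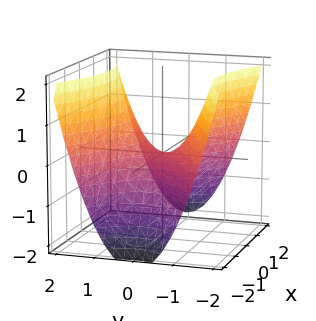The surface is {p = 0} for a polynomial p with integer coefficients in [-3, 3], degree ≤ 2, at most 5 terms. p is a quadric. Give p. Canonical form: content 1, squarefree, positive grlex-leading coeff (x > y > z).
x^2 - 2*y^2 + 2*z

Degree: a saddle surface; a quadric, so deg p = 2.
Symmetries: mirror symmetry x ↦ −x ⇒ only even powers of x; the y ↦ −y reflection is a symmetry, so y appears only in even powers.
From the visible intercepts: it meets the x-axis at x = 0 (among the integer gridlines); it crosses the y-axis at the gridline y = 0; it meets the z-axis at z = 0 (among the integer gridlines).
Together with the visible shape, these determine p as stated.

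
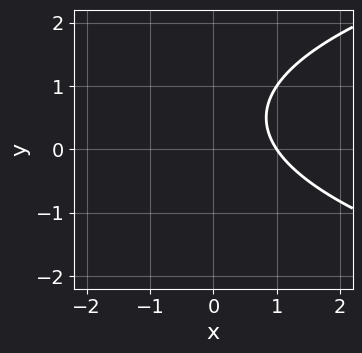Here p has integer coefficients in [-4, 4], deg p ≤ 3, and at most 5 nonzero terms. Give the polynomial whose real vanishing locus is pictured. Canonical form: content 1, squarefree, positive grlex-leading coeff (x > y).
2*y^2 - 3*x - 2*y + 3

(a) The degree is 2 — a generic line meets the curve in up to 2 points.
(b) Observable constraints: no y-intercept at any integer in the box; one x-axis crossing is at x = 1.
(c) Assembling these constraints gives the stated polynomial.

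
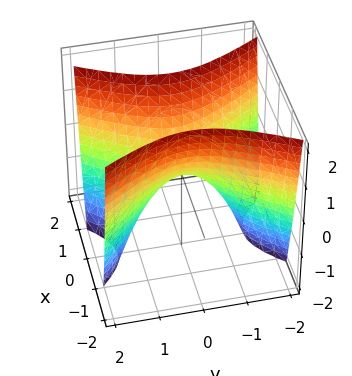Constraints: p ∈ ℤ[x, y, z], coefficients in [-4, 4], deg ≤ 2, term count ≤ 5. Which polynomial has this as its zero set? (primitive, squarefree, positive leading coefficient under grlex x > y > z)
2*x^2 - y^2 - z

1. deg p = 2. A hyperbolic paraboloid; a quadric.
2. Symmetries: it's symmetric under y → −y, forcing even powers of y; mirror symmetry x ↦ −x ⇒ only even powers of x.
3. From the visible intercepts: it crosses the z-axis at the gridline z = 0; it crosses the y-axis at the gridline y = 0; one x-axis crossing is at x = 0.
4. These observations pin down the coefficients.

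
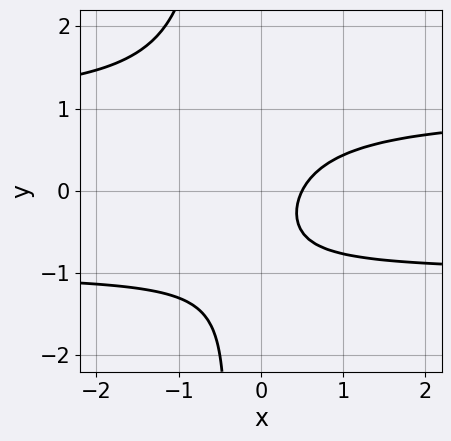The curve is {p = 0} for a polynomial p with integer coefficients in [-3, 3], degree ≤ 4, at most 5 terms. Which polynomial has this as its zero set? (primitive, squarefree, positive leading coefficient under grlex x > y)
First, the degree is 3 — no degree-2 curve has this shape.
Next, reading off the gridlines: the curve avoids every integer y-axis point in the box.
Finally, together with the visible shape, these determine p as stated.

2*x*y^2 + y^2 - 2*x + y + 1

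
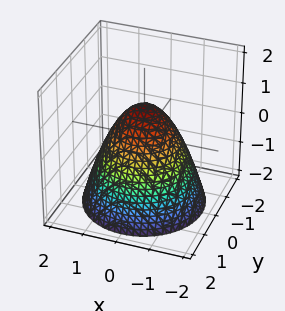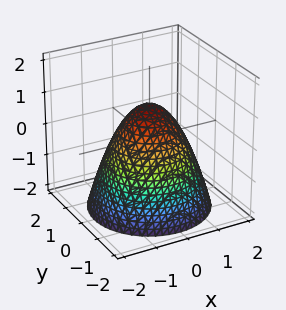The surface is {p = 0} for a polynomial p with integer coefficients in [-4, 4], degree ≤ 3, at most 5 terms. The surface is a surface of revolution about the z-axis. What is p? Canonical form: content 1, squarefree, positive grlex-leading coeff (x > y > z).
First, the degree is 2 — the shape is more complex than any degree-1 surface.
Next, symmetries: rotational symmetry about the z-axis ⇒ p depends on x, y only through x² + y².
Next, from the axis intercepts and sections: one z-axis crossing is at z = 1; among the integer gridlines, it crosses the y-axis at y ∈ {-1, 1}; a circular section at z = 0 has radius exactly 1.
Finally, matching integer coefficients to the picture gives p. Check: (-1, 0, 0) on the x-axis lies on the surface, and p(-1, 0, 0) = 0. ✓

x^2 + y^2 + z - 1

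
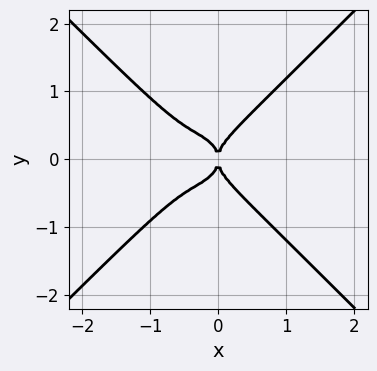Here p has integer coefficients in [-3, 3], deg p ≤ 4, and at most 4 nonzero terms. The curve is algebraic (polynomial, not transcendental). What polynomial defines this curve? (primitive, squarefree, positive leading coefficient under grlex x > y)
The degree is 4 — the shape is more complex than any degree-3 curve.
Symmetries: mirror symmetry y ↦ −y ⇒ only even powers of y.
From the axis intercepts and sections: it meets the y-axis at y = 0 (among the integer gridlines); it crosses the x-axis at the gridline x = 0.
Assembling these constraints gives the stated polynomial.

3*x^4 - 3*y^4 + 2*x^3 + x^2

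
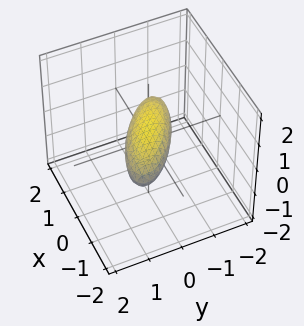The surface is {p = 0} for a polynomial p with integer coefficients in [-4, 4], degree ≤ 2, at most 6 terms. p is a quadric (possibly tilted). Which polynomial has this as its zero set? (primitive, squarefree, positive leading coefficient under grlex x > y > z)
x^2 + 2*x*y + 2*y^2 + 3*z^2 - 1

1. The degree is 2 — the shape is more complex than any degree-1 surface.
2. Checking where it meets the axes: the x-axis gridline crossings are at x ∈ {-1, 1}.
3. Together with the visible shape, these determine p as stated.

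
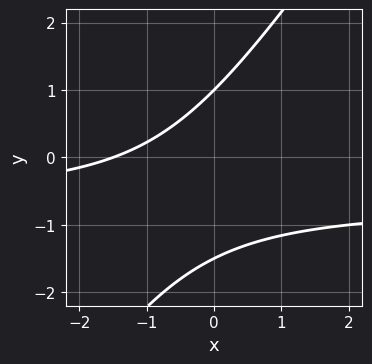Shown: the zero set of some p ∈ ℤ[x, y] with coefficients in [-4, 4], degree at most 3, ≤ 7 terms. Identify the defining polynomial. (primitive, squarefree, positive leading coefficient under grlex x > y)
3*x*y - 2*y^2 + 2*x - y + 3

(a) Degree: no degree-1 curve has this shape, so deg p = 2.
(b) Observable constraints: it crosses the y-axis at the gridline y = 1.
(c) These observations pin down the coefficients.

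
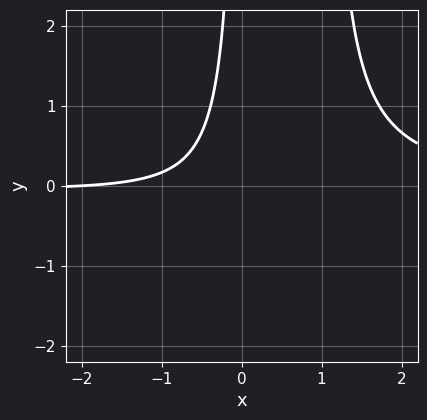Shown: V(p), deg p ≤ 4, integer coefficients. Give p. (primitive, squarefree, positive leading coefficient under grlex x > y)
First, the degree is 3 — a generic line meets the curve in up to 3 points.
Then, against the integer gridlines: no y-intercept at any integer in the box; one x-axis crossing is at x = -2.
Finally, the integer polynomial consistent with all of this is the stated p.

3*x^2*y - 3*x*y - x - 2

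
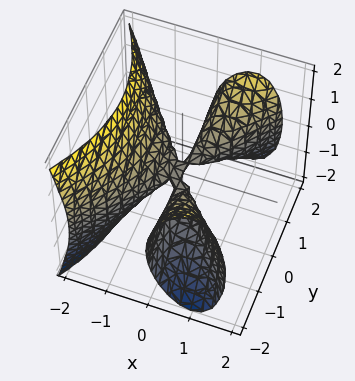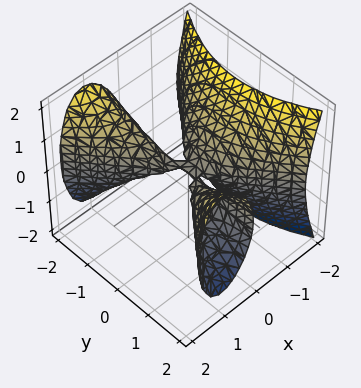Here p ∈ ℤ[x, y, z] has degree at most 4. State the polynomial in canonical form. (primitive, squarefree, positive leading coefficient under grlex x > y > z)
3*x^3 - 2*x*y^2 + 2*z^2

1. deg p = 3. No degree-2 surface has this shape.
2. From the visible intercepts: it meets the z-axis at z = 0 (among the integer gridlines); every point of the y-axis in the box is on the surface.
3. The integer polynomial consistent with all of this is the stated p.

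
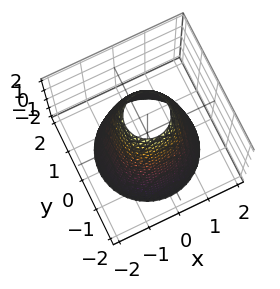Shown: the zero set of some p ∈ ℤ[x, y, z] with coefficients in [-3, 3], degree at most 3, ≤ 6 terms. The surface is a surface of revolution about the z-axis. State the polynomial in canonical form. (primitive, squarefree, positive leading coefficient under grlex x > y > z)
2*x^2 + 2*y^2 + z - 3

First, degree: a generic line meets the surface in up to 2 points, so deg p = 2.
Then, symmetry: every cross-section ⟂ z is a circle, so x, y appear only via x² + y².
Next, reading off the gridlines: a circular section at z = -1 has radius between 1 and 2; the surface avoids every integer z-axis point in the box.
Finally, putting this together gives p.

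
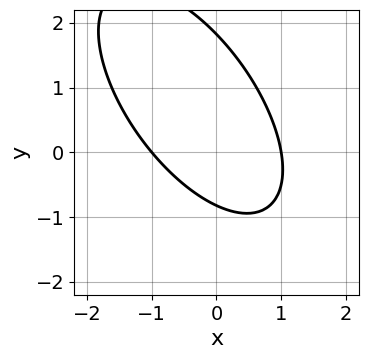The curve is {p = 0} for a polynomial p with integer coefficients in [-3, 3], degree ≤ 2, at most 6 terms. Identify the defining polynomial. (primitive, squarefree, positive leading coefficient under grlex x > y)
1. Degree: no degree-1 curve has this shape, so deg p = 2.
2. Observable constraints: among the integer gridlines, it crosses the x-axis at x ∈ {-1, 1}.
3. Assembling these constraints gives the stated polynomial.

3*x^2 + 3*x*y + 2*y^2 - 2*y - 3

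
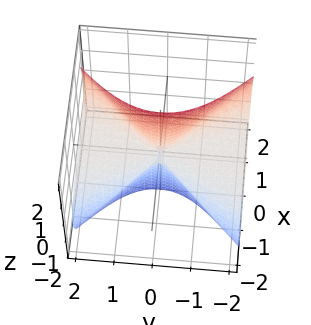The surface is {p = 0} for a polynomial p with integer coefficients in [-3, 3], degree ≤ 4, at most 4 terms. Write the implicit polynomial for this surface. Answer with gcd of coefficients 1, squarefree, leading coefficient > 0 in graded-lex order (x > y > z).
x^3 + 3*x*z^2 - 2*y^2*z + x*z

1. The degree is 3 — the shape is more complex than any degree-2 surface.
2. Against the integer gridlines: every point of the y-axis in the box is on the surface; it meets the x-axis at x = 0 (among the integer gridlines).
3. Putting this together gives p. Check: (0, 0, -1) on the z-axis lies on the surface, and p(0, 0, -1) = 0. ✓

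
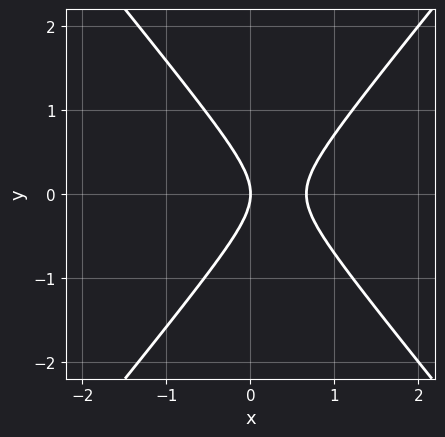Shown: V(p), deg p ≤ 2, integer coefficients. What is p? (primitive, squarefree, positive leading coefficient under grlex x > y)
(a) The degree is 2 — the shape is more complex than any degree-1 curve.
(b) Symmetries: mirror symmetry y ↦ −y ⇒ only even powers of y.
(c) Against the integer gridlines: it crosses the x-axis at the gridline x = 0; it crosses the y-axis at the gridline y = 0.
(d) Assembling these constraints gives the stated polynomial.

3*x^2 - 2*y^2 - 2*x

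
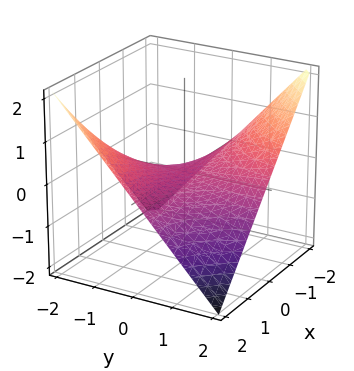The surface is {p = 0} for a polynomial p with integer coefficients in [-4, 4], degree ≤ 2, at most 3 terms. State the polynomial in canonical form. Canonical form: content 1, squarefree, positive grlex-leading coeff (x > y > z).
1. Degree: a hyperbolic paraboloid; a quadric, so deg p = 2.
2. From the axis intercepts and sections: one z-axis crossing is at z = 0; every point of the x-axis in the box is on the surface; every point of the y-axis in the box is on the surface.
3. Solving for integer coefficients yields p as stated.

x*y + 2*z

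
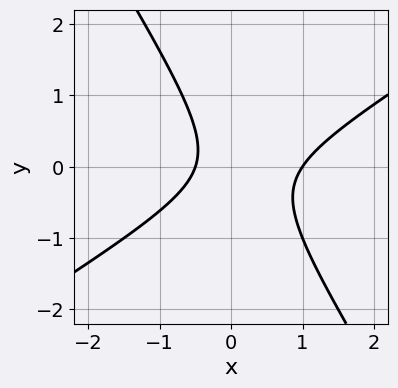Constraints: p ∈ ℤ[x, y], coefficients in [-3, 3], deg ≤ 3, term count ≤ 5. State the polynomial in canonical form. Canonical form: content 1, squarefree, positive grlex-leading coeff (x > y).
1. Degree: a generic line meets the curve in up to 2 points, so deg p = 2.
2. From the visible intercepts: it crosses the x-axis at the gridline x = 1; no y-intercept at any integer in the box.
3. Putting this together gives p.

2*x^2 - 2*x*y - 2*y^2 - x - 1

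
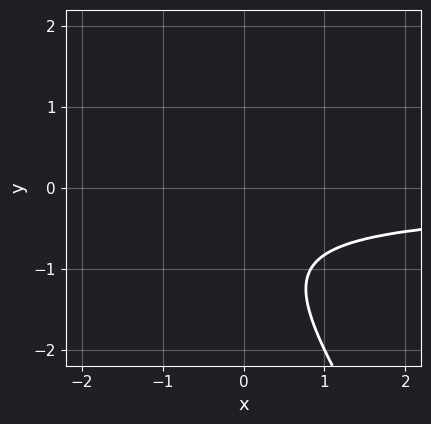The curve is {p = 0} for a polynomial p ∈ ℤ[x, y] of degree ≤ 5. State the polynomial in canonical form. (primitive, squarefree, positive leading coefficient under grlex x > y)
3*x*y^3 + 2*y^4 - 3*x*y^2 - y + 2

First, deg p = 4. No degree-3 curve has this shape.
Next, observable constraints: no y-intercept at any integer in the box; it misses every integer gridline on the x-axis.
Finally, together with the visible shape, these determine p as stated.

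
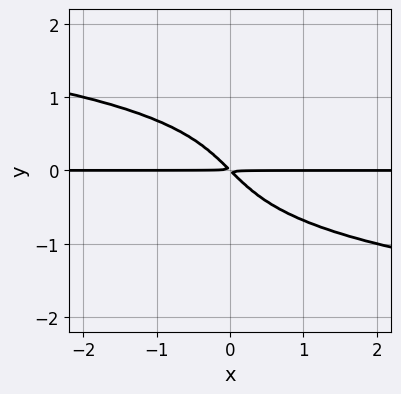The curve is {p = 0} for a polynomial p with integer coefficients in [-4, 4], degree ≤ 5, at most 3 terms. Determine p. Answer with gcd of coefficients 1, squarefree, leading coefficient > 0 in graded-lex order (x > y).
y^4 + x*y + y^2

First, deg p = 4. The shape is more complex than any degree-3 curve.
Then, against the integer gridlines: the visible x-axis segment lies entirely on the curve.
Finally, the integer polynomial consistent with all of this is the stated p.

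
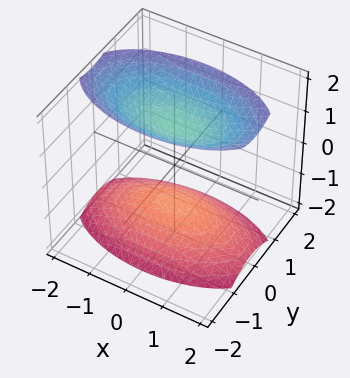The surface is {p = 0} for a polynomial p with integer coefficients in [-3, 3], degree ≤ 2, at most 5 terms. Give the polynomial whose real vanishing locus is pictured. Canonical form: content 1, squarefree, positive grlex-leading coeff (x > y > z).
x^2 + 3*y^2 - 2*z^2 + 3

The picture has 2 separate pieces. They look like related sheets of one shape, so recover p as a whole.
The degree is 2 — two sheets facing apart; a quadric.
Symmetries: it's symmetric under z → −z, forcing even powers of z; the x ↦ −x reflection is a symmetry, so x appears only in even powers; it's symmetric under y → −y, forcing even powers of y.
From the axis intercepts and sections: no y-intercept at any integer in the box; the surface avoids every integer x-axis point in the box.
Matching integer coefficients to the picture gives p.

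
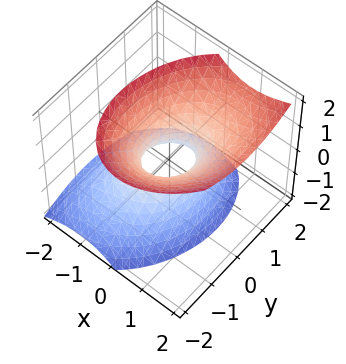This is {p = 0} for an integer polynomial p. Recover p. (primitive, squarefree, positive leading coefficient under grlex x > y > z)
3*x^2 - x*y - 2*x*z + 2*y^2 - 2*z^2 - 1

Degree: the shape is more complex than any degree-1 surface, so deg p = 2.
Observable constraints: the surface avoids every integer z-axis point in the box.
Assembling these constraints gives the stated polynomial.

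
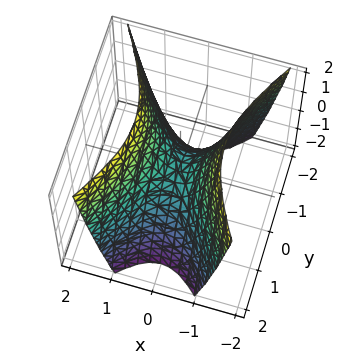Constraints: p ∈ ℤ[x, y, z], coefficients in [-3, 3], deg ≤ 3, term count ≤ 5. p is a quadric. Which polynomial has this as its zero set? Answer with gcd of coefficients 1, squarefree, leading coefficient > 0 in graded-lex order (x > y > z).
Degree: a saddle surface; a quadric, so deg p = 2.
Symmetries: the y ↦ −y reflection is a symmetry, so y appears only in even powers; the x ↦ −x reflection is a symmetry, so x appears only in even powers.
Observable constraints: one x-axis crossing is at x = 0; one z-axis crossing is at z = 0; one y-axis crossing is at y = 0.
Together with the visible shape, these determine p as stated.

2*x^2 - y^2 - z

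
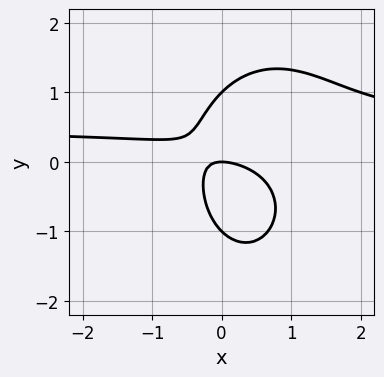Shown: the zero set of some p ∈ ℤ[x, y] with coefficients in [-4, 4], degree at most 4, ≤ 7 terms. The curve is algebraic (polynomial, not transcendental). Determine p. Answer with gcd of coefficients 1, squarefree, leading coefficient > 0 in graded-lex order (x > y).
(a) deg p = 3.
(b) Reading off the gridlines: the y-axis gridline crossings are at y ∈ {-1, 0, 1}; it crosses the x-axis at the gridline x = 0.
(c) Solving for integer coefficients yields p as stated.

2*x^2*y + y^3 - x^2 - 2*x*y - y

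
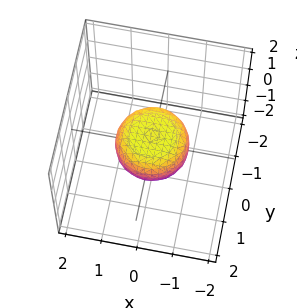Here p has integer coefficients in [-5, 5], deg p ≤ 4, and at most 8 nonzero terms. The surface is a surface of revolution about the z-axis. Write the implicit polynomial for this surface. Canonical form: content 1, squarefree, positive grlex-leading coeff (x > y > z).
deg p = 4. A generic line meets the surface in up to 4 points.
Symmetry: the z-axis is an axis of rotation, so x and y enter only as x² + y².
Checking where it meets the axes: the y-axis gridline crossings are at y ∈ {-1, 1}; a circular section at z = 0 has radius exactly 1; the x-axis gridline crossings are at x ∈ {-1, 1}.
Putting this together gives p.

2*x^4 + 4*x^2*y^2 + 2*y^4 - x^2 - y^2 + 3*z^2 - 1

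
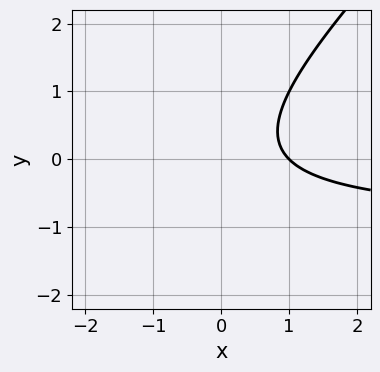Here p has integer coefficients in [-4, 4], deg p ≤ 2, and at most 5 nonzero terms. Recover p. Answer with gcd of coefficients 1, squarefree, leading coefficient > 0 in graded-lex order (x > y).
deg p = 2. No degree-1 curve has this shape.
Reading off the gridlines: it crosses the x-axis at the gridline x = 1; it misses every integer gridline on the y-axis.
Together with the visible shape, these determine p as stated.

x*y - y^2 + x - 1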